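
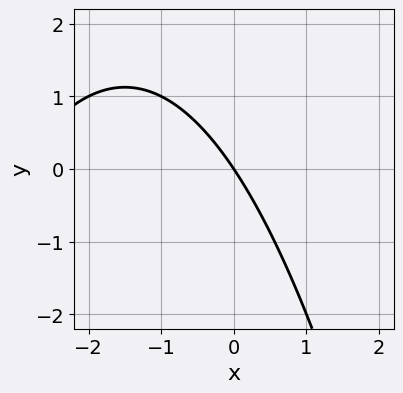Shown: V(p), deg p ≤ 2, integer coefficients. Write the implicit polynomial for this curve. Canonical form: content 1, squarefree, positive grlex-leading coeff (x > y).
x^2 + 3*x + 2*y

(a) deg p = 2. The shape is more complex than any degree-1 curve.
(b) Reading off the gridlines: it crosses the x-axis at the gridline x = 0; it crosses the y-axis at the gridline y = 0.
(c) Fitting integer coefficients to these (and the overall shape) gives p.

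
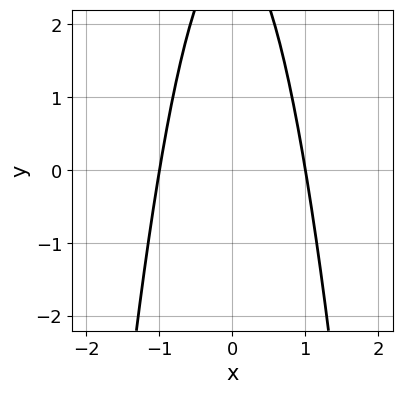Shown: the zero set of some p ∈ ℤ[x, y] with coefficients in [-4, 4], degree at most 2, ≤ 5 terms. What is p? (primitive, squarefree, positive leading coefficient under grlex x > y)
3*x^2 + y - 3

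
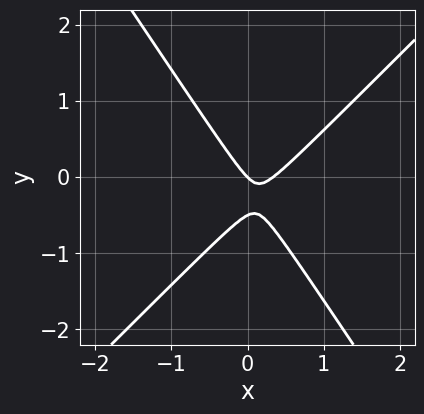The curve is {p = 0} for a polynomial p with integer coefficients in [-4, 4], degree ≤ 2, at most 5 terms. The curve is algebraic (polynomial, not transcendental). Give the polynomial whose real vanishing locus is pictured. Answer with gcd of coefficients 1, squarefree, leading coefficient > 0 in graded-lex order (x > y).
Degree: a generic line meets the curve in up to 2 points, so deg p = 2.
Reading off the gridlines: it crosses the x-axis at the gridline x = 0; it crosses the y-axis at the gridline y = 0.
Matching integer coefficients to the picture gives p.

3*x^2 - x*y - 2*y^2 - x - y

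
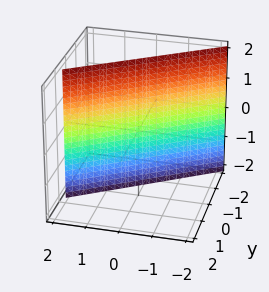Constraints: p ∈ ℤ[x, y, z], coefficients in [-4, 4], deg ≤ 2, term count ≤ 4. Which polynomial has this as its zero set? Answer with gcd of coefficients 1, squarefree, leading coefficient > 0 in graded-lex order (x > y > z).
2*x - 3*y - 2

First, the degree is 1 — every cross-section is a straight line — this is a plane.
Next, reading off the gridlines: it meets the x-axis at x = 1 (among the integer gridlines); no z-intercept at any integer in the box.
Finally, putting this together gives p.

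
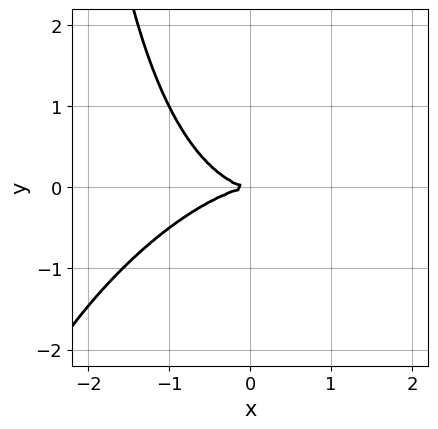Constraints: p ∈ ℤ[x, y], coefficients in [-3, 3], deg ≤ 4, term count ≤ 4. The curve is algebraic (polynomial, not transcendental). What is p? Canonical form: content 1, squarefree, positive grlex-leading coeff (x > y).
x^3 - x^2*y + x*y^2 + 3*y^2

1. Degree: a generic line meets the curve in up to 3 points, so deg p = 3.
2. Checking where it meets the axes: it crosses the y-axis at the gridline y = 0; one x-axis crossing is at x = 0.
3. Fitting integer coefficients to these (and the overall shape) gives p.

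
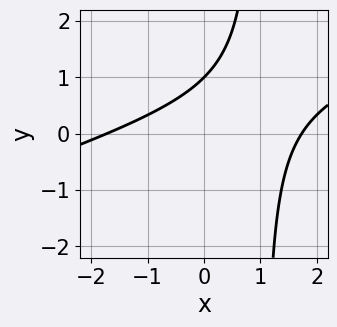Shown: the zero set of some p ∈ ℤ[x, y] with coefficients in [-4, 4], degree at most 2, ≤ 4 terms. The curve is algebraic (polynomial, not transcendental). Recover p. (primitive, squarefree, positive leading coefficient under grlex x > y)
x^2 - 3*x*y + 3*y - 3

The degree is 2 — a generic line meets the curve in up to 2 points.
Checking where it meets the axes: it meets the y-axis at y = 1 (among the integer gridlines).
These observations pin down the coefficients.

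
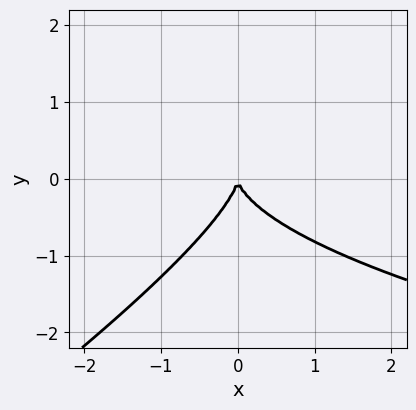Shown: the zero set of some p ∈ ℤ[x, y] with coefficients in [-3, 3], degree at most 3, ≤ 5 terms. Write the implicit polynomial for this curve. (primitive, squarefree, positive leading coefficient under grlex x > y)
2*x*y^2 - 3*y^3 - 3*x^2

1. The degree is 3 — the shape is more complex than any degree-2 curve.
2. Observable constraints: it meets the x-axis at x = 0 (among the integer gridlines); one y-axis crossing is at y = 0.
3. Assembling these constraints gives the stated polynomial.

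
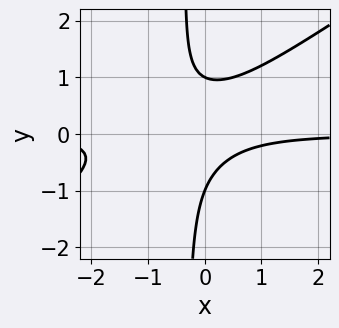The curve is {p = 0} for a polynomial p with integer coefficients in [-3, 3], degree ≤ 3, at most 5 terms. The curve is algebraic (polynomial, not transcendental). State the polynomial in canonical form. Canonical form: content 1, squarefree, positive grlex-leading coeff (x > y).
1. Degree: the shape is more complex than any degree-2 curve, so deg p = 3.
2. From the axis intercepts and sections: among the integer gridlines, it crosses the y-axis at y ∈ {-1, 1}; it misses every integer gridline on the x-axis.
3. The integer polynomial consistent with all of this is the stated p.

2*x^2*y - 3*x*y^2 + 2*x*y - y^2 + 1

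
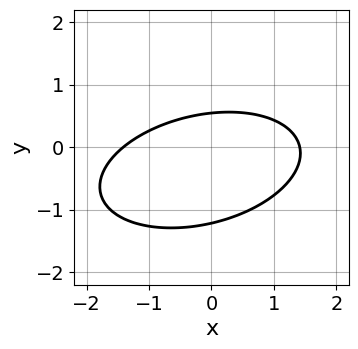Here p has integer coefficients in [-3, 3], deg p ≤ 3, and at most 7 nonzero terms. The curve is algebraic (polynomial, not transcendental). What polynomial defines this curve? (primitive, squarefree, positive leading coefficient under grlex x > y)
(a) Degree: no degree-1 curve has this shape, so deg p = 2.
(b) The integer polynomial consistent with all of this is the stated p.

x^2 - x*y + 3*y^2 + 2*y - 2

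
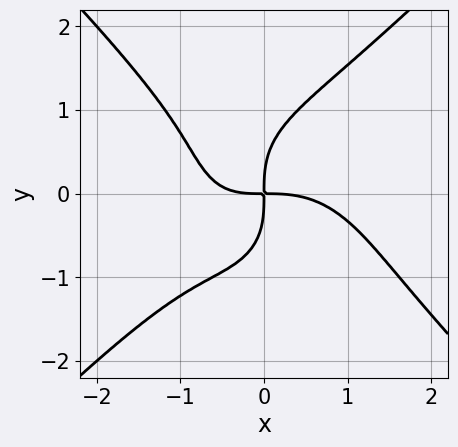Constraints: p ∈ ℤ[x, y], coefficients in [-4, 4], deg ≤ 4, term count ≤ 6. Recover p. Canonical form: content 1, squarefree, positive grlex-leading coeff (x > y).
(a) Degree: the shape is more complex than any degree-3 curve, so deg p = 4.
(b) Against the integer gridlines: it crosses the x-axis at the gridline x = 0; one y-axis crossing is at y = 0.
(c) Fitting integer coefficients to these (and the overall shape) gives p.

x^4 - y^4 + x^2*y + 2*x*y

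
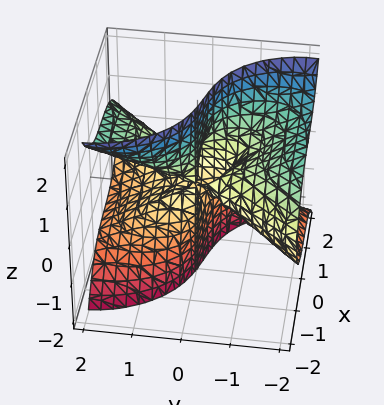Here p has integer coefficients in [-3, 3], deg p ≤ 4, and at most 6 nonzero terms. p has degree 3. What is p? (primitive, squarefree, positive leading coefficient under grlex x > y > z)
2*x^3 + x*z^2 - y^3 + 3*y*z^2 - 2*x^2

First, the degree is 3 — the shape is more complex than any degree-2 surface.
Then, from the visible intercepts: the x-axis gridline crossings are at x ∈ {0, 1}; it meets the y-axis at y = 0 (among the integer gridlines).
Finally, assembling these constraints gives the stated polynomial.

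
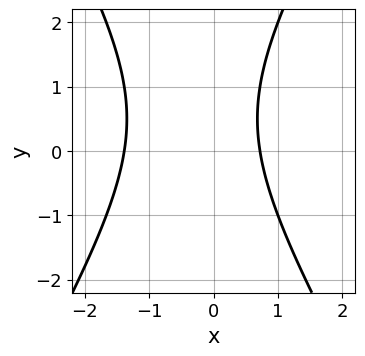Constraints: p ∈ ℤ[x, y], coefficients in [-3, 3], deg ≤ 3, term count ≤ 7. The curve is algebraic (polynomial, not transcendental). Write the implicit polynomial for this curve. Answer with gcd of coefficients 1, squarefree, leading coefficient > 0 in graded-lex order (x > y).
(a) deg p = 2.
(b) Checking where it meets the axes: it misses every integer gridline on the y-axis.
(c) Putting this together gives p.

3*x^2 - y^2 + 2*x + y - 3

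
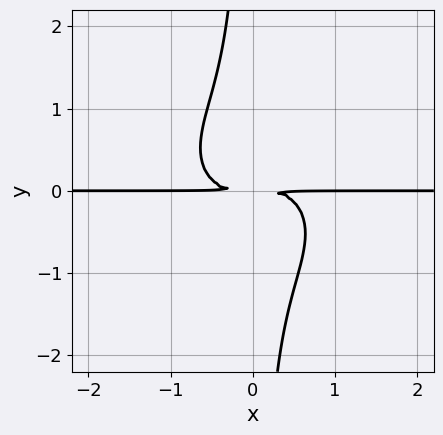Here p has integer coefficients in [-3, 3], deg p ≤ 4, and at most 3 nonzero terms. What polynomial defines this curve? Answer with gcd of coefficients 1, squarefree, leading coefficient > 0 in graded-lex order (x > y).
2*x^3*y + 3*x*y^3 + 2*y^2

deg p = 4. No degree-3 curve has this shape.
Observable constraints: every point of the x-axis in the box is on the curve.
Fitting integer coefficients to these (and the overall shape) gives p.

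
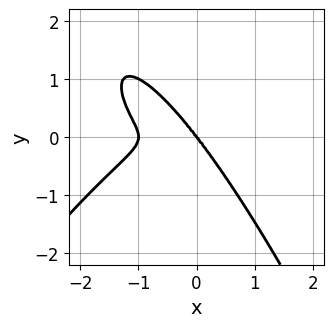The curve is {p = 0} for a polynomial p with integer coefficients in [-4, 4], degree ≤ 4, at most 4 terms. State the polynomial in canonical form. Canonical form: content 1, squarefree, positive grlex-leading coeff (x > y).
x^4 + x^3 + 2*x*y^2 + 2*y^3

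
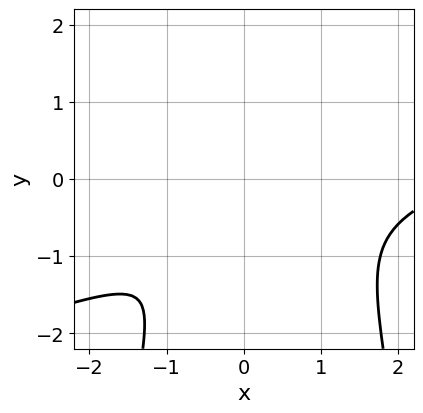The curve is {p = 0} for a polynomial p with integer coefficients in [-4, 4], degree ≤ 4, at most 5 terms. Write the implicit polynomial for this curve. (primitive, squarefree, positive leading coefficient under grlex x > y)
x^3 - 3*x^2*y - 3*x^2 + 2*x*y - 2*y^2

Degree: the shape is more complex than any degree-2 curve, so deg p = 3.
Solving for integer coefficients yields p as stated.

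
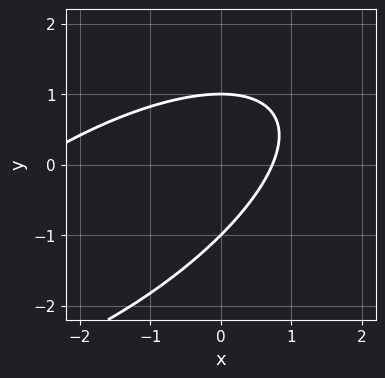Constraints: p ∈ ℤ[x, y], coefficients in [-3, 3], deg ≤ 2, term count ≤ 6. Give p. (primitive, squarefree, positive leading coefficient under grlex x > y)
deg p = 2. A generic line meets the curve in up to 2 points.
Reading off the gridlines: the y-axis gridline crossings are at y ∈ {-1, 1}.
Fitting integer coefficients to these (and the overall shape) gives p.

x^2 - 2*x*y + 2*y^2 + 2*x - 2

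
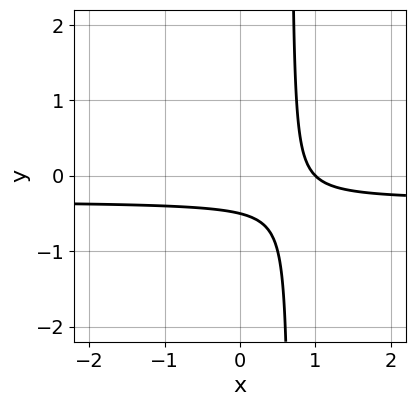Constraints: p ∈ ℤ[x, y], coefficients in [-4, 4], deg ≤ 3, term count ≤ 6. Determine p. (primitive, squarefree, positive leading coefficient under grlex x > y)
3*x*y + x - 2*y - 1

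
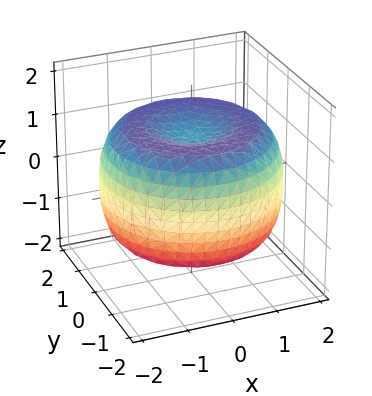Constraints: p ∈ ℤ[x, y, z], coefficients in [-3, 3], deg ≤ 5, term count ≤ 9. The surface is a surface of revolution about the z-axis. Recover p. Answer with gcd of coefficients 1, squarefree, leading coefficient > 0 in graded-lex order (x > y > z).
x^4 + 2*x^2*y^2 + y^4 - 3*x^2 - 3*y^2 + 3*z^2 - 3

The degree is 4 — the shape is more complex than any degree-3 surface.
Symmetries: every cross-section ⟂ z is a circle, so x, y appear only via x² + y².
Observable constraints: the z-axis gridline crossings are at z ∈ {-1, 1}; a circular section at z = 1 has radius between 1 and 2.
These observations pin down the coefficients.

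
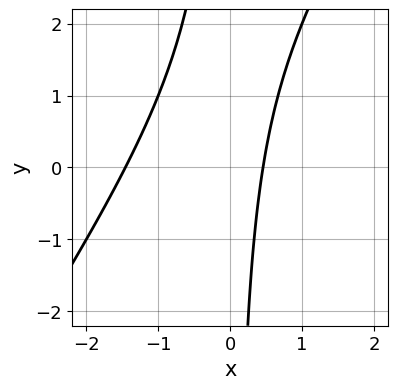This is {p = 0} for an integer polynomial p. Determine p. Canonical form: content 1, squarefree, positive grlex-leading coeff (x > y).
(a) deg p = 2.
(b) Checking where it meets the axes: it misses every integer gridline on the y-axis.
(c) Solving for integer coefficients yields p as stated.

3*x^2 - 2*x*y + 3*x - 2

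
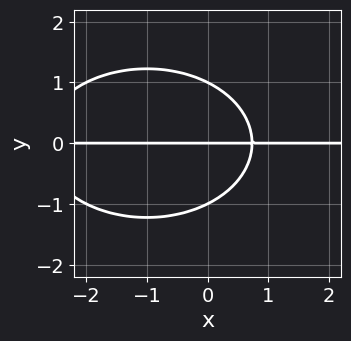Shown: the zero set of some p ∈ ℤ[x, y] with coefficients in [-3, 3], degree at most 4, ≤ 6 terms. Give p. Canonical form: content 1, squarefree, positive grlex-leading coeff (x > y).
x^2*y + 2*y^3 + 2*x*y - 2*y

(a) Degree: the shape is more complex than any degree-2 curve, so deg p = 3.
(b) Against the integer gridlines: the y-axis gridline crossings are at y ∈ {-1, 0, 1}; every point of the x-axis in the box is on the curve.
(c) Assembling these constraints gives the stated polynomial.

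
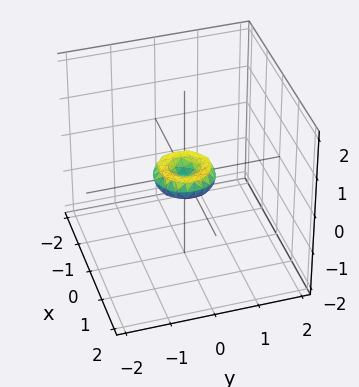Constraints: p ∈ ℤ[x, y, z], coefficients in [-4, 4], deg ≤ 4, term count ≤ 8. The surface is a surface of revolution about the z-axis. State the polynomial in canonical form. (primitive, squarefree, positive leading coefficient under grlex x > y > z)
2*x^4 + 4*x^2*y^2 + 2*y^4 - x^2 - y^2 + 2*z^2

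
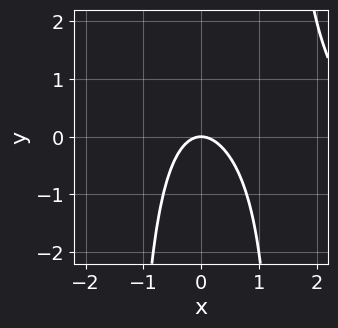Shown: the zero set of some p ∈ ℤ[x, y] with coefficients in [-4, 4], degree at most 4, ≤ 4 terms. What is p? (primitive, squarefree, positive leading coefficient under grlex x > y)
x^3 + x^2*y - 3*x^2 - 2*y

The degree is 3 — no degree-2 curve has this shape.
Reading off the gridlines: one x-axis crossing is at x = 0; one y-axis crossing is at y = 0.
Matching integer coefficients to the picture gives p.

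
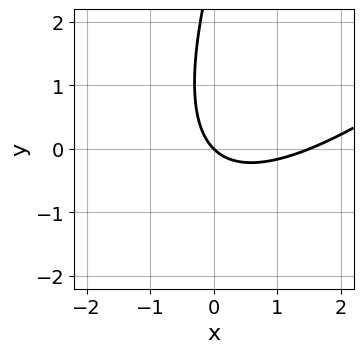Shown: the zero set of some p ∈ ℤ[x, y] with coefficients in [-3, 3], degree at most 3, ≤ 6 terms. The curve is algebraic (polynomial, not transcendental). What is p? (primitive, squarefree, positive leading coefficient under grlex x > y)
First, deg p = 2. A generic line meets the curve in up to 2 points.
Then, checking where it meets the axes: it meets the x-axis at x = 0 (among the integer gridlines); it crosses the y-axis at the gridline y = 0.
Finally, putting this together gives p.

2*x^2 - 3*x*y + y^2 - 3*x - 3*y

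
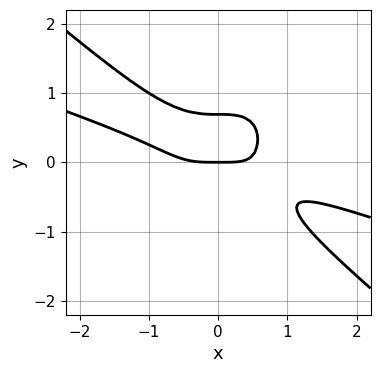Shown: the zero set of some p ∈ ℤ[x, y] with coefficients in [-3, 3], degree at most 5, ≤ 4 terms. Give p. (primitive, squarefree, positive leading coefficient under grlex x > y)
x^4 + 3*x^3*y + 3*y^4 - y

(a) Degree: no degree-3 curve has this shape, so deg p = 4.
(b) Checking where it meets the axes: it crosses the y-axis at the gridline y = 0; it meets the x-axis at x = 0 (among the integer gridlines).
(c) Assembling these constraints gives the stated polynomial.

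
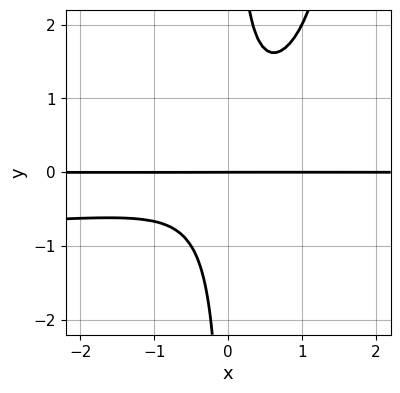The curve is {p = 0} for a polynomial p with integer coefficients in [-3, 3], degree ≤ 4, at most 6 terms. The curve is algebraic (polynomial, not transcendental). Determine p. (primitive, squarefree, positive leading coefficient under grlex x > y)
x^2*y^2 + x^2*y - 2*x*y^2 + y

(a) deg p = 4. No degree-3 curve has this shape.
(b) Observable constraints: one y-axis crossing is at y = 0; every point of the x-axis in the box is on the curve.
(c) Solving for integer coefficients yields p as stated.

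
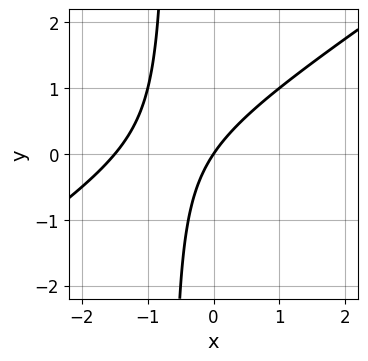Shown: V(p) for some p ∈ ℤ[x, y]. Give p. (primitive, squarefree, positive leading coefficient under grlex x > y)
First, degree: the shape is more complex than any degree-1 curve, so deg p = 2.
Then, checking where it meets the axes: it meets the x-axis at x = 0 (among the integer gridlines); one y-axis crossing is at y = 0.
Finally, putting this together gives p.

2*x^2 - 3*x*y + 3*x - 2*y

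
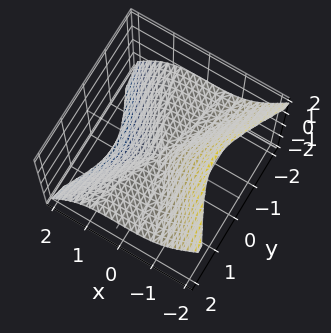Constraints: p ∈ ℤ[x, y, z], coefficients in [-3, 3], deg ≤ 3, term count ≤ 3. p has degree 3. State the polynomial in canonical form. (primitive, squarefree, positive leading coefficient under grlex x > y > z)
(a) deg p = 3. The shape is more complex than any degree-2 surface.
(b) Observable constraints: it crosses the z-axis at the gridline z = 0; one x-axis crossing is at x = 0; the visible y-axis segment lies entirely on the surface.
(c) Together with the visible shape, these determine p as stated.

3*x^3 + 3*y^2*z + z^3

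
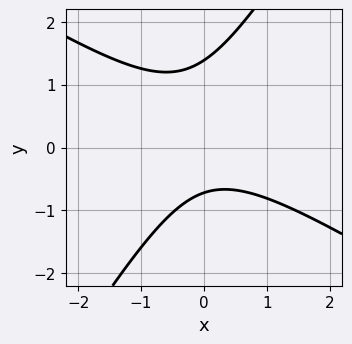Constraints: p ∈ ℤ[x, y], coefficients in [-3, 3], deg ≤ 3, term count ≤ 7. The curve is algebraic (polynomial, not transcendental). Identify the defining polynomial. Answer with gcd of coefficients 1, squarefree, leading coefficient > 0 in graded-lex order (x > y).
Degree: a generic line meets the curve in up to 2 points, so deg p = 2.
From the visible intercepts: it misses every integer gridline on the x-axis.
These observations pin down the coefficients.

3*x^2 + 3*x*y - 3*y^2 + 2*y + 3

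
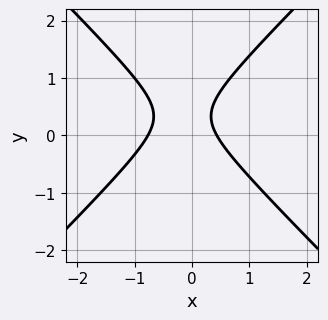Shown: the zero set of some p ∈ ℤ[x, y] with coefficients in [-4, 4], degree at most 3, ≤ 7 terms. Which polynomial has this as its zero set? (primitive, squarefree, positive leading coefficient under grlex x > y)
(a) Degree: a generic line meets the curve in up to 2 points, so deg p = 2.
(b) Reading off the gridlines: it misses every integer gridline on the y-axis.
(c) Fitting integer coefficients to these (and the overall shape) gives p.

3*x^2 - 3*y^2 + x + 2*y - 1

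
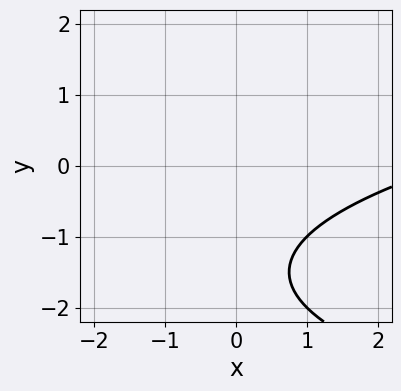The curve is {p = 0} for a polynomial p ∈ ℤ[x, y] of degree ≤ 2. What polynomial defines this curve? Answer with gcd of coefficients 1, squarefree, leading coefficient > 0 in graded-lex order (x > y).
First, the degree is 2 — no degree-1 curve has this shape.
Then, from the axis intercepts and sections: the curve avoids every integer x-axis point in the box; the curve avoids every integer y-axis point in the box.
Finally, putting this together gives p.

y^2 - x + 3*y + 3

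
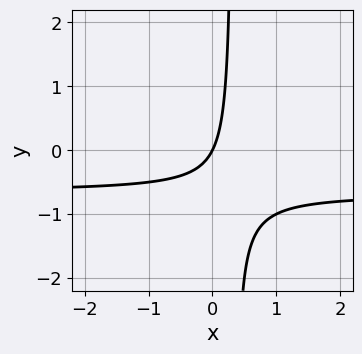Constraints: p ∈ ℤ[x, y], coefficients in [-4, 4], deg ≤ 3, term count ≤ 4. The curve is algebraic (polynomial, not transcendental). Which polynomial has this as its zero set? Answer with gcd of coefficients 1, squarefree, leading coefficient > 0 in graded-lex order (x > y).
3*x*y + 2*x - y

(a) Degree: the shape is more complex than any degree-1 curve, so deg p = 2.
(b) Checking where it meets the axes: it meets the x-axis at x = 0 (among the integer gridlines); it meets the y-axis at y = 0 (among the integer gridlines).
(c) Assembling these constraints gives the stated polynomial.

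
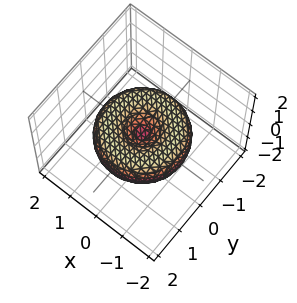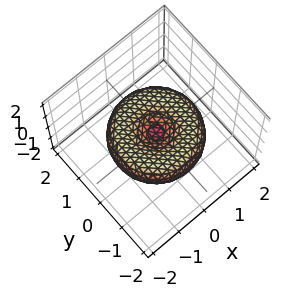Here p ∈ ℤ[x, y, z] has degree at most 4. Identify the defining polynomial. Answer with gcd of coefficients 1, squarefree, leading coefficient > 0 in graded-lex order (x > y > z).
(a) The degree is 4 — the shape is more complex than any degree-3 surface.
(b) Symmetry: the surface is invariant under rotation about z: p = q(x² + y², z).
(c) From the axis intercepts and sections: one z-axis crossing is at z = 0; one x-axis crossing is at x = 0.
(d) Together with the visible shape, these determine p as stated.

x^4 + 2*x^2*y^2 + y^4 - 2*x^2 - 2*y^2 + 3*z^2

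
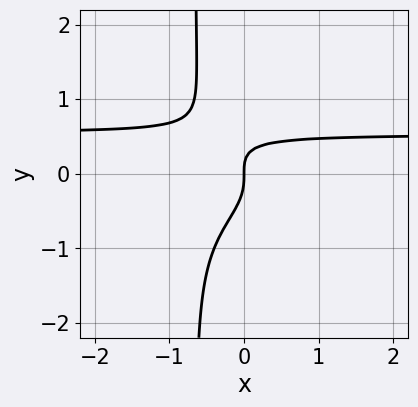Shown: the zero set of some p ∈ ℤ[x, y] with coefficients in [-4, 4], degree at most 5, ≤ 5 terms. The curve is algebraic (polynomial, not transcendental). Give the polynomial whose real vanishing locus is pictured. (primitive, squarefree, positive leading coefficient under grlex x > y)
1. Degree: a generic line meets the curve in up to 4 points, so deg p = 4.
2. From the visible intercepts: it meets the x-axis at x = 0 (among the integer gridlines); one y-axis crossing is at y = 0.
3. Solving for integer coefficients yields p as stated.

3*x*y^3 + 2*y^3 + x*y - x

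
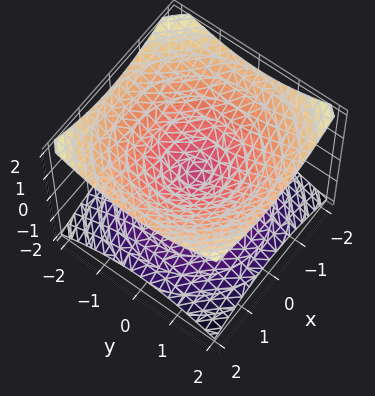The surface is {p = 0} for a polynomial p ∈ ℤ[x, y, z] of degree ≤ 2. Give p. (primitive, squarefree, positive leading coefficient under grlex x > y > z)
Degree: two nappes meeting at a single point; a quadric, so deg p = 2.
Symmetries: the z ↦ −z reflection is a symmetry, so z appears only in even powers; the surface is invariant under rotation about z: p = q(x² + y², z).
Checking where it meets the axes: it crosses the z-axis at the gridline z = 0; it meets the x-axis at x = 0 (among the integer gridlines).
The integer polynomial consistent with all of this is the stated p.

x^2 + y^2 - 2*z^2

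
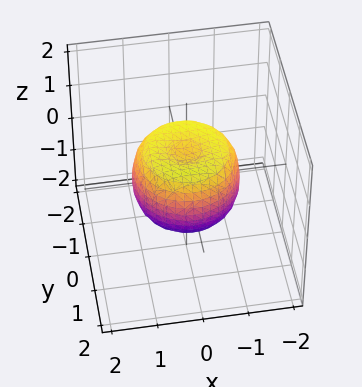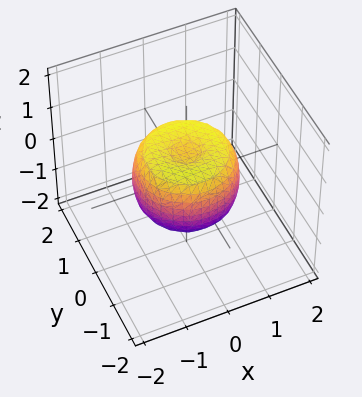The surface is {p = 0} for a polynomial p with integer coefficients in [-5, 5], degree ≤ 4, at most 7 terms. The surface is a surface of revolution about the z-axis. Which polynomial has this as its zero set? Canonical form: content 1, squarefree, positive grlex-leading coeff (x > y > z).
2*x^4 + 4*x^2*y^2 + 2*y^4 - 2*x^2 - 2*y^2 + 2*z^2 - 1

First, deg p = 4. The shape is more complex than any degree-3 surface.
Then, symmetries: rotational symmetry about the z-axis ⇒ p depends on x, y only through x² + y².
Next, reading off the gridlines: a circular section at z = 0 has radius between 1 and 2.
Finally, matching integer coefficients to the picture gives p.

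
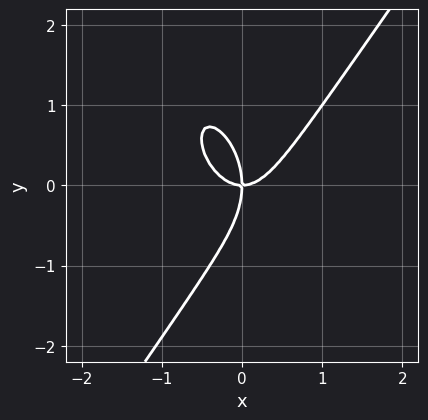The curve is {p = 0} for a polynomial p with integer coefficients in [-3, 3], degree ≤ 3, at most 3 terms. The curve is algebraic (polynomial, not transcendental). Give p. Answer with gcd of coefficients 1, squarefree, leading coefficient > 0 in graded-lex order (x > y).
3*x^3 - y^3 - 2*x*y

First, deg p = 3. The shape is more complex than any degree-2 curve.
Then, from the visible intercepts: it meets the x-axis at x = 0 (among the integer gridlines); it meets the y-axis at y = 0 (among the integer gridlines).
Finally, fitting integer coefficients to these (and the overall shape) gives p.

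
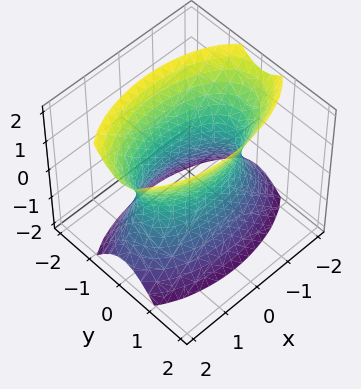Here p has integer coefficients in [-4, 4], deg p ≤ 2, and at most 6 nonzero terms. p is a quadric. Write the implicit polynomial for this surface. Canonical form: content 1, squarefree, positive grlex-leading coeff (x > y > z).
x^2 + 3*y^2 - z^2 - 2

deg p = 2.
Symmetries: mirror symmetry z ↦ −z ⇒ only even powers of z; the y ↦ −y reflection is a symmetry, so y appears only in even powers; the x ↦ −x reflection is a symmetry, so x appears only in even powers.
From the axis intercepts and sections: the surface avoids every integer z-axis point in the box.
These observations pin down the coefficients.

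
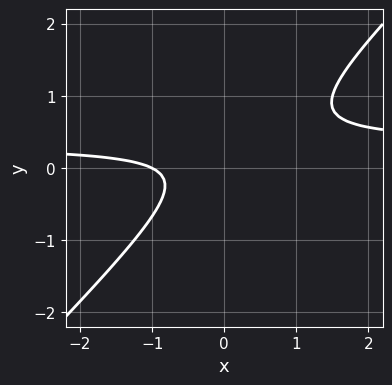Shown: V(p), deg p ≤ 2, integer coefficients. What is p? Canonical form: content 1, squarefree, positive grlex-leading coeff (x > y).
3*x*y - 3*y^2 - x + y - 1

(a) Degree: the shape is more complex than any degree-1 curve, so deg p = 2.
(b) Reading off the gridlines: no y-intercept at any integer in the box; one x-axis crossing is at x = -1.
(c) Together with the visible shape, these determine p as stated.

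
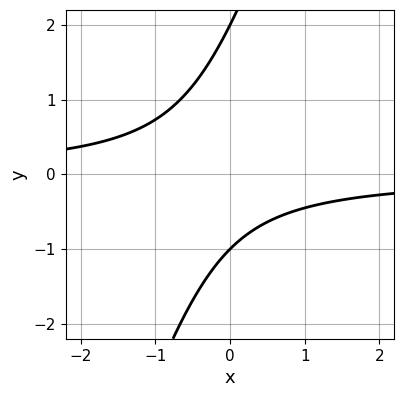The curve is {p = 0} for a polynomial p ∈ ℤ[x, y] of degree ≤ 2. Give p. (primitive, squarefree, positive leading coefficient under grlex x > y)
First, deg p = 2. The shape is more complex than any degree-1 curve.
Then, from the axis intercepts and sections: the y-axis gridline crossings are at y ∈ {-1, 2}; it misses every integer gridline on the x-axis.
Finally, together with the visible shape, these determine p as stated.

3*x*y - y^2 + y + 2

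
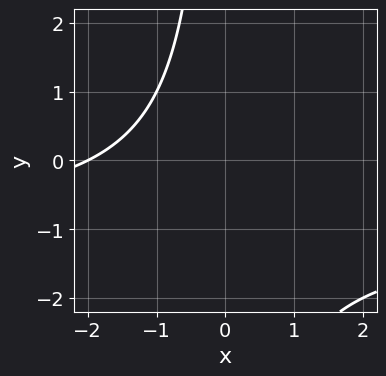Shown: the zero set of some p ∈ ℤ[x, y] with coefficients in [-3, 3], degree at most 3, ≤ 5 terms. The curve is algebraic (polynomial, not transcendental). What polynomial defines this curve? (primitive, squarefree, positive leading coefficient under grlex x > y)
x*y + x + 2

The degree is 2 — the shape is more complex than any degree-1 curve.
Checking where it meets the axes: it crosses the x-axis at the gridline x = -2; no y-intercept at any integer in the box.
Assembling these constraints gives the stated polynomial.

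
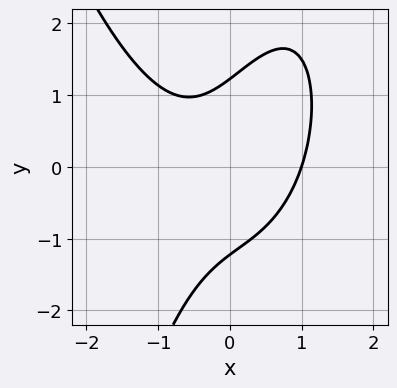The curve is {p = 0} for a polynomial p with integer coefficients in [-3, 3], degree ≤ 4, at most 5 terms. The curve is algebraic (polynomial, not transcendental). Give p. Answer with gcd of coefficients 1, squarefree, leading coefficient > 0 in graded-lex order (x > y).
3*x^3 - 3*x*y + 2*y^2 - 3

First, deg p = 3. The shape is more complex than any degree-2 curve.
Then, against the integer gridlines: it meets the x-axis at x = 1 (among the integer gridlines).
Finally, putting this together gives p.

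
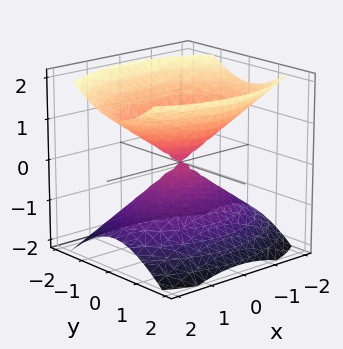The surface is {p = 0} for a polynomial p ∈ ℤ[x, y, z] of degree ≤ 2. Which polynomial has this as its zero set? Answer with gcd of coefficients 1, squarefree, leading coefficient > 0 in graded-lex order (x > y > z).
(a) There are 2 components.
(b) The degree is 2 — a double cone through the origin; a quadric.
(c) Symmetries: mirror symmetry x ↦ −x ⇒ only even powers of x; the y ↦ −y reflection is a symmetry, so y appears only in even powers; the z ↦ −z reflection is a symmetry, so z appears only in even powers.
(d) Against the integer gridlines: one z-axis crossing is at z = 0; it meets the x-axis at x = 0 (among the integer gridlines).
(e) Together with the visible shape, these determine p as stated.

x^2 + 2*y^2 - 2*z^2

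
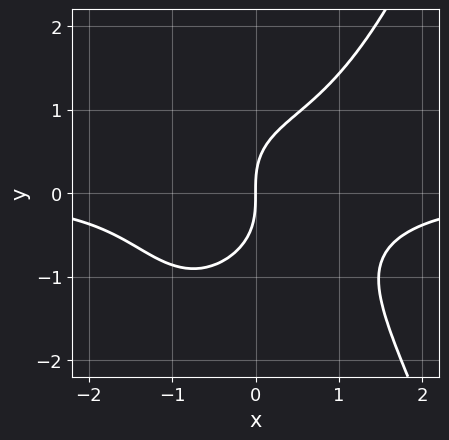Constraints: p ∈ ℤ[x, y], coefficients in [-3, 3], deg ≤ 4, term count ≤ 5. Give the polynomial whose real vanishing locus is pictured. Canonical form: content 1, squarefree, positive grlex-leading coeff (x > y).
2*x^3*y - 2*y^3 + 3*x

Degree: no degree-3 curve has this shape, so deg p = 4.
Observable constraints: one x-axis crossing is at x = 0; it crosses the y-axis at the gridline y = 0.
Assembling these constraints gives the stated polynomial.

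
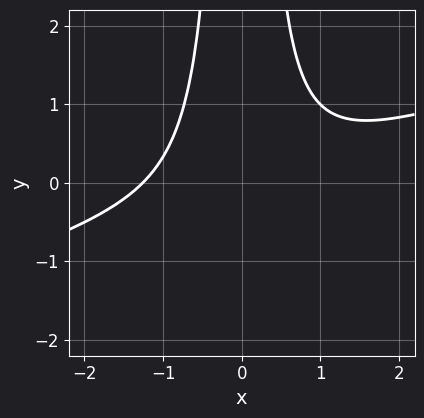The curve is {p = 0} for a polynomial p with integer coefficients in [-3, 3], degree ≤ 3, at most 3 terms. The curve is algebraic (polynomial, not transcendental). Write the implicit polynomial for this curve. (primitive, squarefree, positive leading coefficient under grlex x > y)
1. Degree: the shape is more complex than any degree-2 curve, so deg p = 3.
2. Against the integer gridlines: the curve avoids every integer y-axis point in the box.
3. The integer polynomial consistent with all of this is the stated p.

x^3 - 3*x^2*y + 2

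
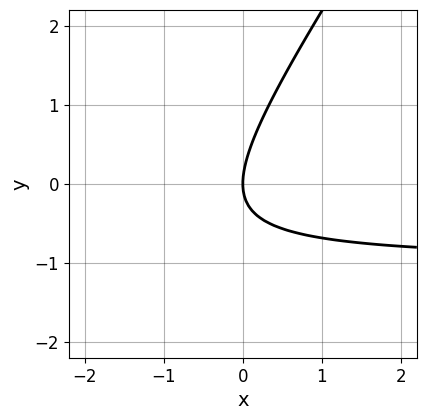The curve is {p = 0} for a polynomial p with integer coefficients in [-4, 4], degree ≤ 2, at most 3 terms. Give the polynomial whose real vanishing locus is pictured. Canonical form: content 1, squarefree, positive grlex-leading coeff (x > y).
3*x*y - 2*y^2 + 3*x

First, the degree is 2 — the shape is more complex than any degree-1 curve.
Then, checking where it meets the axes: it meets the y-axis at y = 0 (among the integer gridlines); it meets the x-axis at x = 0 (among the integer gridlines).
Finally, fitting integer coefficients to these (and the overall shape) gives p.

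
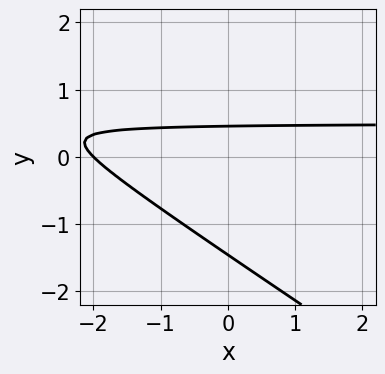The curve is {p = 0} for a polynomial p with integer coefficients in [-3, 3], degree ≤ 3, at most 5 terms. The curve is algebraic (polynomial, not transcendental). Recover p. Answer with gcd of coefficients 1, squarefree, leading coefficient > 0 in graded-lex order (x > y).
1. deg p = 2.
2. From the visible intercepts: one x-axis crossing is at x = -2.
3. The integer polynomial consistent with all of this is the stated p.

2*x*y + 3*y^2 - x + 3*y - 2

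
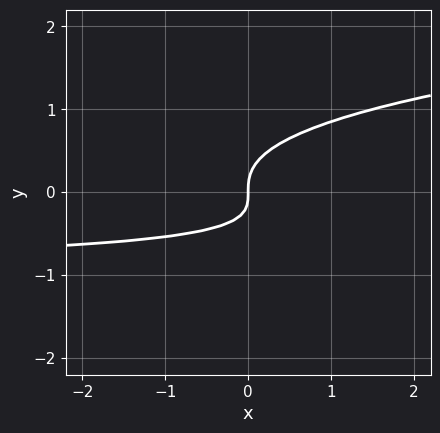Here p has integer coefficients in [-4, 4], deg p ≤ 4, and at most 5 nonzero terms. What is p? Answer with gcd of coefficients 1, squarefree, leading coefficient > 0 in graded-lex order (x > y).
First, the degree is 3 — the shape is more complex than any degree-2 curve.
Next, from the axis intercepts and sections: one y-axis crossing is at y = 0; it meets the x-axis at x = 0 (among the integer gridlines).
Finally, solving for integer coefficients yields p as stated.

3*y^3 - x*y - x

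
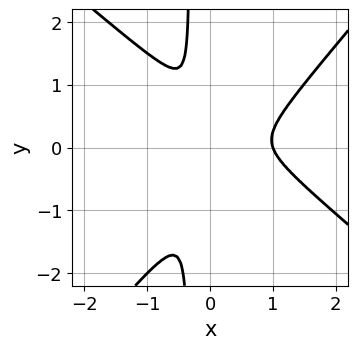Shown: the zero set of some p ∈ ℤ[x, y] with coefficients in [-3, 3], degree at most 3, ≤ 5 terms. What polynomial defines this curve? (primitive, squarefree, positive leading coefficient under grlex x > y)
3*x^3 + x^2*y - 3*x*y^2 - 3*x^2 - y^2

The degree is 3 — no degree-2 curve has this shape.
Reading off the gridlines: it crosses the x-axis at the gridline x = 1.
Fitting integer coefficients to these (and the overall shape) gives p.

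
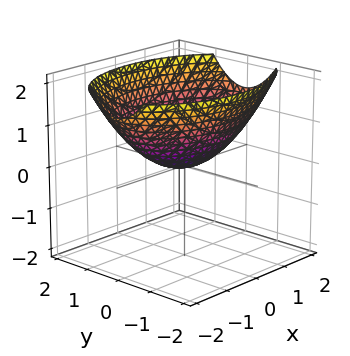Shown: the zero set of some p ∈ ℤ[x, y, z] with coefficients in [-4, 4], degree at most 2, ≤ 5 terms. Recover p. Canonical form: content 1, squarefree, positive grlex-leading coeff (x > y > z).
First, deg p = 2. A paraboloid; a quadric.
Next, symmetries: it's symmetric under x → −x, forcing even powers of x; it's symmetric under y → −y, forcing even powers of y.
Next, observable constraints: it meets the y-axis at y = 0 (among the integer gridlines); it crosses the x-axis at the gridline x = 0; one z-axis crossing is at z = 0.
Finally, putting this together gives p.

x^2 + 2*y^2 - 3*z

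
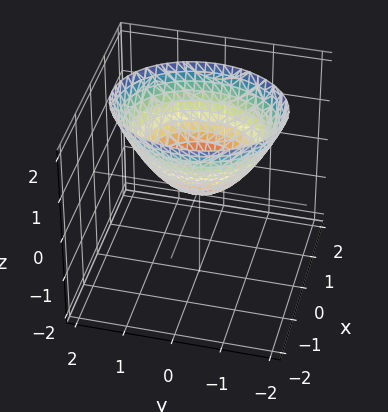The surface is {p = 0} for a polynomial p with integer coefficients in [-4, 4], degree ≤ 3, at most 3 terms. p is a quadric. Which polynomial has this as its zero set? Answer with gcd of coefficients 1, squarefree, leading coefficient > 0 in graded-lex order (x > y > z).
3*x^2 + 2*y^2 - 3*z

1. deg p = 2.
2. Symmetries: mirror symmetry y ↦ −y ⇒ only even powers of y; mirror symmetry x ↦ −x ⇒ only even powers of x.
3. Against the integer gridlines: it crosses the x-axis at the gridline x = 0; it meets the y-axis at y = 0 (among the integer gridlines); one z-axis crossing is at z = 0.
4. Fitting integer coefficients to these (and the overall shape) gives p.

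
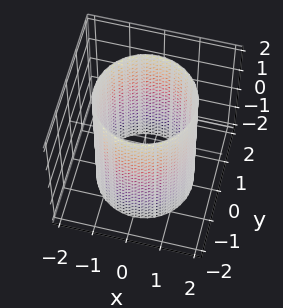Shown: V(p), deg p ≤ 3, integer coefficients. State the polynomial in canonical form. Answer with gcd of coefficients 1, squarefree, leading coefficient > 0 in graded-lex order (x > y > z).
x^2 + y^2 - 2

deg p = 2.
Symmetries: mirror symmetry z ↦ −z ⇒ only even powers of z; the z-axis is an axis of rotation, so x and y enter only as x² + y².
Observable constraints: a circular section at z = -2 has radius between 1 and 2; it misses every integer gridline on the z-axis.
Putting this together gives p.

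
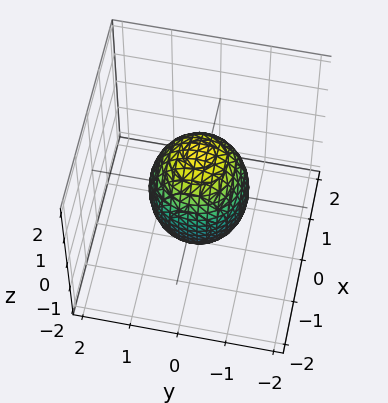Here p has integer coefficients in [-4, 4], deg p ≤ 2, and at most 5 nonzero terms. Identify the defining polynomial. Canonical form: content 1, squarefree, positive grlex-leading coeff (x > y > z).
(a) Degree: bounded and convex; a quadric, so deg p = 2.
(b) Symmetries: the z ↦ −z reflection is a symmetry, so z appears only in even powers; the z-axis is an axis of rotation, so x and y enter only as x² + y².
(c) Checking where it meets the axes: among the integer gridlines, it crosses the x-axis at x ∈ {-1, 1}; among the integer gridlines, it crosses the y-axis at y ∈ {-1, 1}; a circular section at z = 0 has radius exactly 1.
(d) Fitting integer coefficients to these (and the overall shape) gives p.

2*x^2 + 2*y^2 + z^2 - 2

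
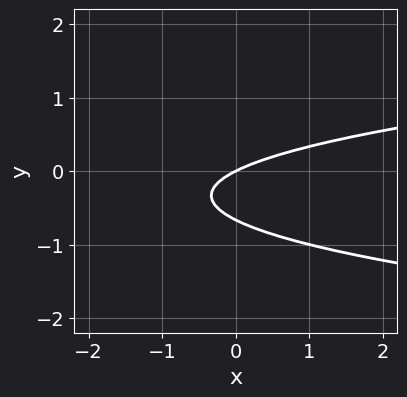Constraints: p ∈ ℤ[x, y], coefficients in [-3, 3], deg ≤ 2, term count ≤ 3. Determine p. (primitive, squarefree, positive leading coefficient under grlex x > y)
1. Degree: the shape is more complex than any degree-1 curve, so deg p = 2.
2. Checking where it meets the axes: it crosses the x-axis at the gridline x = 0; one y-axis crossing is at y = 0.
3. Matching integer coefficients to the picture gives p.

3*y^2 - x + 2*y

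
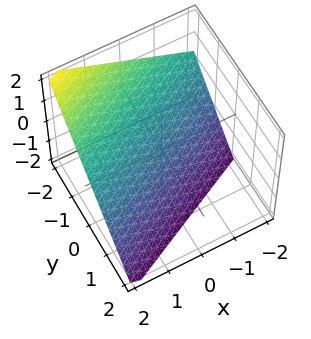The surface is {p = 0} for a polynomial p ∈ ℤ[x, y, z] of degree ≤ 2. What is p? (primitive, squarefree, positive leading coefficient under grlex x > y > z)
x - 2*y - 2*z - 2

deg p = 1. Every cross-section is a straight line — this is a plane.
Against the integer gridlines: one y-axis crossing is at y = -1; it crosses the x-axis at the gridline x = 2; it meets the z-axis at z = -1 (among the integer gridlines).
These observations pin down the coefficients.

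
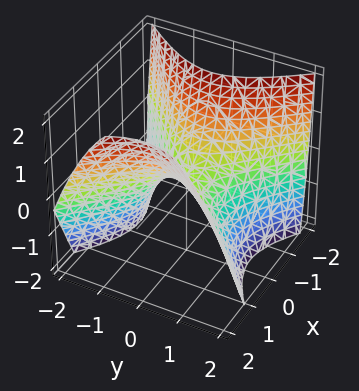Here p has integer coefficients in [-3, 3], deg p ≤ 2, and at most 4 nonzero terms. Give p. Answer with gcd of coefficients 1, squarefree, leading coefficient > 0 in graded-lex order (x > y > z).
The degree is 2 — no degree-1 surface has this shape.
From the visible intercepts: it meets the y-axis at y = 0 (among the integer gridlines); it meets the x-axis at x = 0 (among the integer gridlines).
Solving for integer coefficients yields p as stated.

3*x^2 - x*z - 3*y^2 - 3*z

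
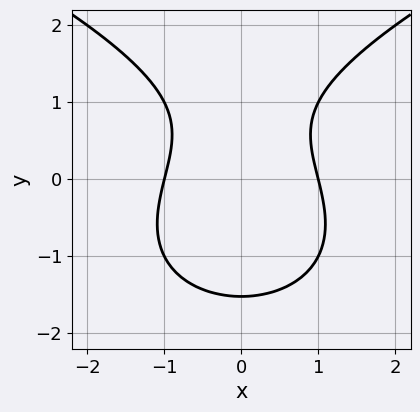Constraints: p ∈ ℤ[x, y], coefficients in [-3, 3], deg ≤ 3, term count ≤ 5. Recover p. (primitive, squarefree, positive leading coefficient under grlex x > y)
y^3 - 2*x^2 - y + 2

1. deg p = 3. The shape is more complex than any degree-2 curve.
2. Symmetries: mirror symmetry x ↦ −x ⇒ only even powers of x.
3. Against the integer gridlines: the x-axis gridline crossings are at x ∈ {-1, 1}.
4. These observations pin down the coefficients.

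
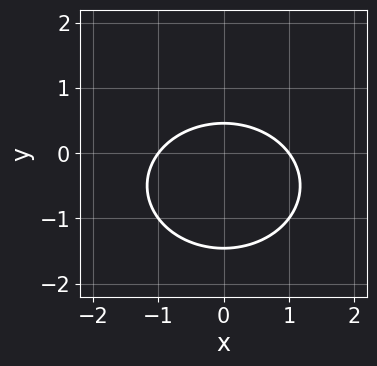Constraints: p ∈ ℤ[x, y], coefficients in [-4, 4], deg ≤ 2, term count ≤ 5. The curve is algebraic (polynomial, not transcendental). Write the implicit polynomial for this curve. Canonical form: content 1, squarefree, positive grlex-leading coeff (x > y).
2*x^2 + 3*y^2 + 3*y - 2

(a) The degree is 2 — no degree-1 curve has this shape.
(b) Symmetries: mirror symmetry x ↦ −x ⇒ only even powers of x.
(c) Reading off the gridlines: the x-axis gridline crossings are at x ∈ {-1, 1}.
(d) Matching integer coefficients to the picture gives p.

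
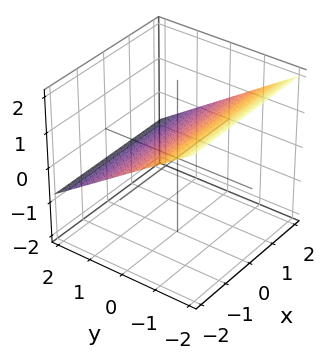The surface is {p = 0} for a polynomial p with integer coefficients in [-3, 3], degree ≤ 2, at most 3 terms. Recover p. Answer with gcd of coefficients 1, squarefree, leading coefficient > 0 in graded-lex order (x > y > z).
1. Degree: the surface is flat (a plane), so deg p = 1.
2. Against the integer gridlines: one y-axis crossing is at y = 1; no x-intercept at any integer in the box.
3. Assembling these constraints gives the stated polynomial.

2*y + 3*z - 2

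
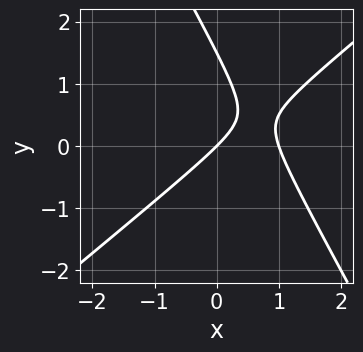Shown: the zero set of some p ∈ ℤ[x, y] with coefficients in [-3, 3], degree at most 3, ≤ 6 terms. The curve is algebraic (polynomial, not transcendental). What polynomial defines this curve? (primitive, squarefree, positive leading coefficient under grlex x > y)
3*x^2 - 2*x*y - 2*y^2 - 3*x + 3*y

First, the degree is 2 — a generic line meets the curve in up to 2 points.
Next, against the integer gridlines: one y-axis crossing is at y = 0; the x-axis gridline crossings are at x ∈ {0, 1}.
Finally, together with the visible shape, these determine p as stated.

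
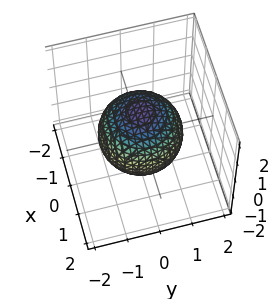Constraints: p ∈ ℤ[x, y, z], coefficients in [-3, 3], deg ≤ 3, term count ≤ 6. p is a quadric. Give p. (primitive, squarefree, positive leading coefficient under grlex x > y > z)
First, the degree is 2 — a closed, bounded, convex surface; a quadric.
Then, symmetries: every cross-section ⟂ z is a circle, so x, y appear only via x² + y²; mirror symmetry z ↦ −z ⇒ only even powers of z.
Next, against the integer gridlines: a circular section at z = 0 has radius between 1 and 2.
Finally, these observations pin down the coefficients.

2*x^2 + 2*y^2 + 2*z^2 - 3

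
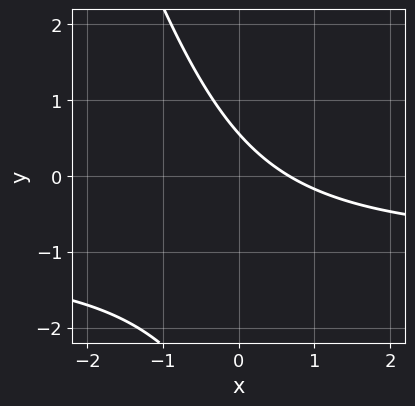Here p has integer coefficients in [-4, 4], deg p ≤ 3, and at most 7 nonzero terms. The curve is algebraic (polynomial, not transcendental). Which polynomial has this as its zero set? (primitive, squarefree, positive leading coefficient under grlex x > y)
3*x*y + y^2 + 3*x + 3*y - 2

First, degree: no degree-1 curve has this shape, so deg p = 2.
Finally, putting this together gives p.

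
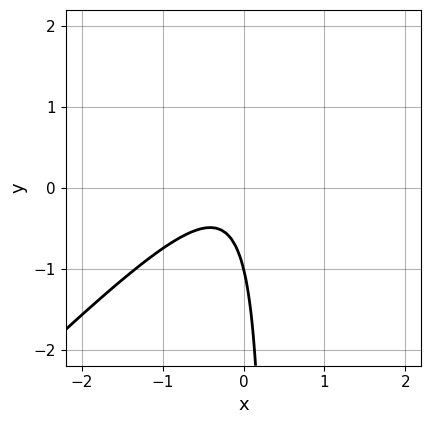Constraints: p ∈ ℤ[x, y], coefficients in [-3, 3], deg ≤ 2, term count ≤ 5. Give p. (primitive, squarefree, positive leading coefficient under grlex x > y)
deg p = 2.
Against the integer gridlines: one y-axis crossing is at y = -1; the curve avoids every integer x-axis point in the box.
The integer polynomial consistent with all of this is the stated p.

3*x^2 - 3*x*y + x + y + 1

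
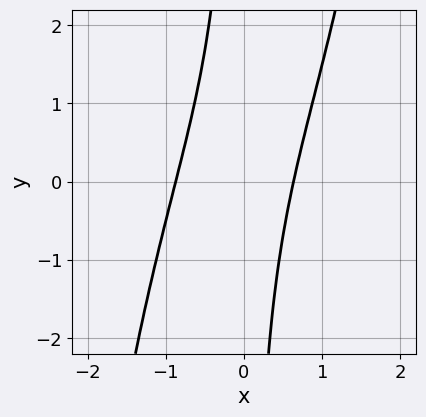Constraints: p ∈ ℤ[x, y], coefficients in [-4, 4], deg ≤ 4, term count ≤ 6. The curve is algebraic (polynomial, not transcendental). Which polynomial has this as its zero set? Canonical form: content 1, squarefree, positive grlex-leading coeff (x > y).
x^4 + 3*x^2 - 2*x*y + x - 2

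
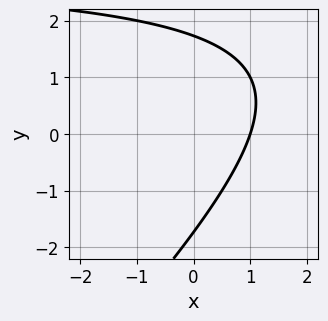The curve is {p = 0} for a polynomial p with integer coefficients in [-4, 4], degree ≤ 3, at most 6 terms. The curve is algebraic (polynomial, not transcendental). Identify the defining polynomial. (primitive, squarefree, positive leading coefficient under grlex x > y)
1. Degree: no degree-1 curve has this shape, so deg p = 2.
2. From the visible intercepts: one x-axis crossing is at x = 1.
3. Fitting integer coefficients to these (and the overall shape) gives p.

x*y - y^2 - 3*x + 3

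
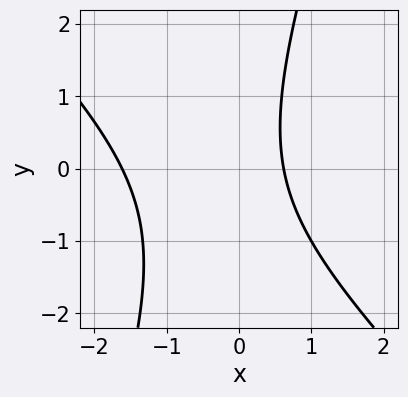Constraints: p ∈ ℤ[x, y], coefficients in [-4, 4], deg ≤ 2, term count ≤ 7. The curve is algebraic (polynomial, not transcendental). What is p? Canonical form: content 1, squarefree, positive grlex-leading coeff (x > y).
(a) Degree: no degree-1 curve has this shape, so deg p = 2.
(b) From the visible intercepts: the curve avoids every integer y-axis point in the box.
(c) These observations pin down the coefficients.

3*x^2 + 2*x*y - y^2 + 3*x - 3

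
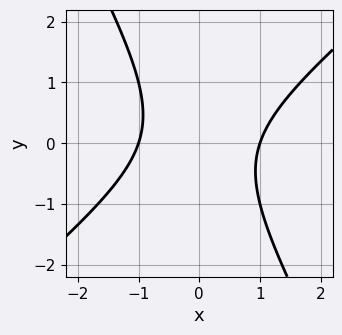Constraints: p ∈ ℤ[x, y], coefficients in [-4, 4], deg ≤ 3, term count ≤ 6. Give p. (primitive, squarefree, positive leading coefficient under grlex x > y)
1. deg p = 2. The shape is more complex than any degree-1 curve.
2. Reading off the gridlines: among the integer gridlines, it crosses the x-axis at x ∈ {-1, 1}; it misses every integer gridline on the y-axis.
3. Fitting integer coefficients to these (and the overall shape) gives p.

3*x^2 - 2*x*y - 2*y^2 - 3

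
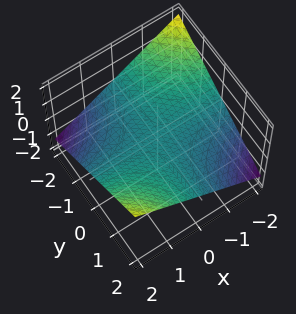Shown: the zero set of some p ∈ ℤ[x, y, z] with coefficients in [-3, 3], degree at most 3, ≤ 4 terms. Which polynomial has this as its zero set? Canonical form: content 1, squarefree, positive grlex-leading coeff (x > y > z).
x*y - 3*z

1. deg p = 2. A saddle surface; a quadric.
2. Checking where it meets the axes: every point of the x-axis in the box is on the surface; every point of the y-axis in the box is on the surface; one z-axis crossing is at z = 0.
3. The integer polynomial consistent with all of this is the stated p.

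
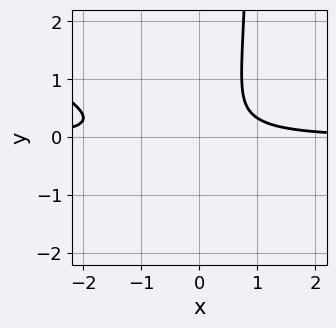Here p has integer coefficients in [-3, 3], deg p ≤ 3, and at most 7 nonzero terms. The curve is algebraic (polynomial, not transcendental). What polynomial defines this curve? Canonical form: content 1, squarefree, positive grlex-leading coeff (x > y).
2*x^2*y + 3*x*y^2 + x*y - 3*y^2 - 1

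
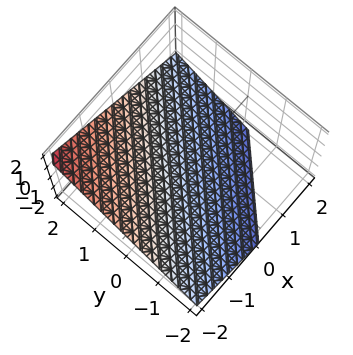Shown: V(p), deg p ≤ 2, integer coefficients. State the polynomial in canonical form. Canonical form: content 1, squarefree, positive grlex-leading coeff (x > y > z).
(a) The degree is 1 — every cross-section is a straight line — this is a plane.
(b) From the axis intercepts and sections: it crosses the x-axis at the gridline x = -1; it meets the y-axis at y = 1 (among the integer gridlines).
(c) Matching integer coefficients to the picture gives p.

2*x - 2*y + 3*z + 2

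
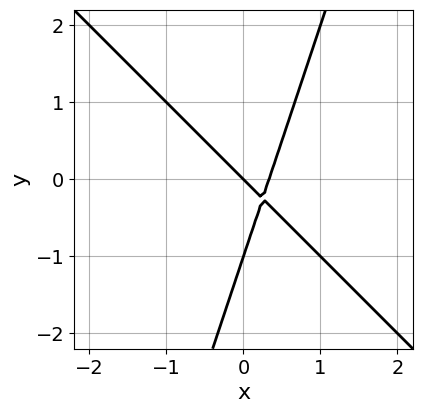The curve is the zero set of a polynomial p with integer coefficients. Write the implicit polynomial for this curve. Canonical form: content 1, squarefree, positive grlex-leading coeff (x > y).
1. Degree: no degree-1 curve has this shape, so deg p = 2.
2. Observable constraints: it crosses the x-axis at the gridline x = 0; the y-axis gridline crossings are at y ∈ {-1, 0}.
3. Fitting integer coefficients to these (and the overall shape) gives p.

3*x^2 + 2*x*y - y^2 - x - y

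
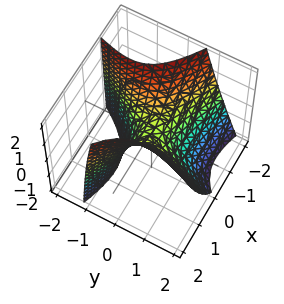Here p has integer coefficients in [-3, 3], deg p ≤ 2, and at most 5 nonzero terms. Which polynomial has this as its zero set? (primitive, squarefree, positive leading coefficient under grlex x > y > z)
2*x^2 + 3*x*y - 2*y^2 - y*z - 2*z

Degree: a generic line meets the surface in up to 2 points, so deg p = 2.
Observable constraints: one z-axis crossing is at z = 0; it crosses the y-axis at the gridline y = 0.
Putting this together gives p.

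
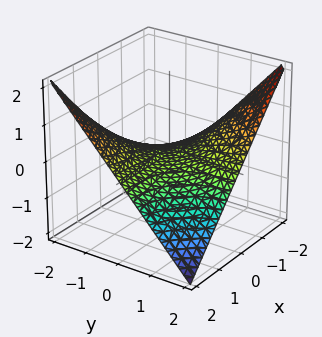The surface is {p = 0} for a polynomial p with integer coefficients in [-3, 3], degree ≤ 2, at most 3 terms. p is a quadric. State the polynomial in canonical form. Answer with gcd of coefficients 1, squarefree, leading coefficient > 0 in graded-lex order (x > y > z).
(a) deg p = 2. A saddle surface; a quadric.
(b) Observable constraints: every point of the x-axis in the box is on the surface; one z-axis crossing is at z = 0; the visible y-axis segment lies entirely on the surface.
(c) These observations pin down the coefficients.

x*y + 2*z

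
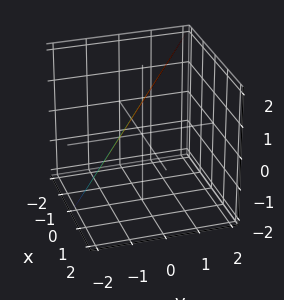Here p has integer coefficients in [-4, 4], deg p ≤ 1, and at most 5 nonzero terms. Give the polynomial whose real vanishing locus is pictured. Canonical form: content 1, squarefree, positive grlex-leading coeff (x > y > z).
2*x + 3*y - 2*z + 2

(a) deg p = 1. The surface is flat (a plane).
(b) Against the integer gridlines: one z-axis crossing is at z = 1; one x-axis crossing is at x = -1.
(c) Putting this together gives p.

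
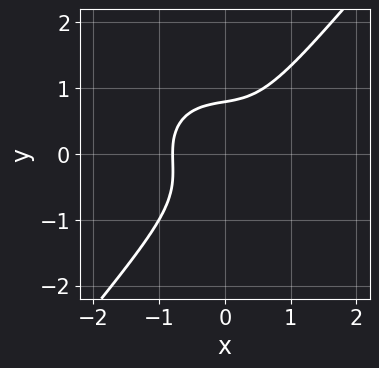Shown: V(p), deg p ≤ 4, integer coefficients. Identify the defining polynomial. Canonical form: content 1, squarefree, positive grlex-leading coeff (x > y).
2*x^3 + x*y^2 - 2*y^3 + 1

The degree is 3 — the shape is more complex than any degree-2 curve.
The integer polynomial consistent with all of this is the stated p.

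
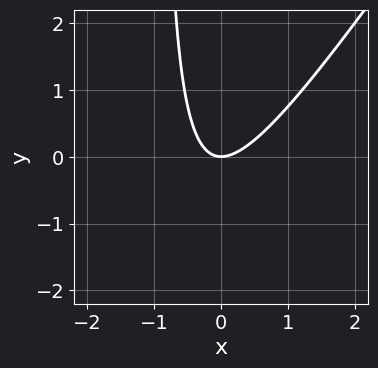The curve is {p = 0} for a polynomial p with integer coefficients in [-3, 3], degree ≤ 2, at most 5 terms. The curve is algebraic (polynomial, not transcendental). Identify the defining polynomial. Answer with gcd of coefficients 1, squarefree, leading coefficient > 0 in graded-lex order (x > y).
(a) The degree is 2 — a generic line meets the curve in up to 2 points.
(b) Observable constraints: it crosses the x-axis at the gridline x = 0; one y-axis crossing is at y = 0.
(c) Putting this together gives p.

3*x^2 - 2*x*y - 2*y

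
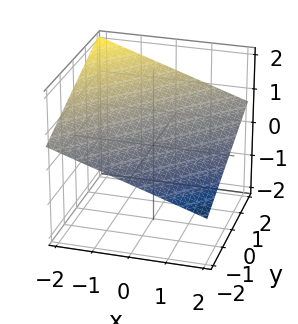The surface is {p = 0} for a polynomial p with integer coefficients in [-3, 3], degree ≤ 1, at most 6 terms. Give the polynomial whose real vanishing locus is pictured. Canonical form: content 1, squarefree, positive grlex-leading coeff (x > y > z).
x - y + 3*z - 2

(a) The degree is 1 — every cross-section is a straight line — this is a plane.
(b) Checking where it meets the axes: it crosses the x-axis at the gridline x = 2; it meets the y-axis at y = -2 (among the integer gridlines).
(c) Putting this together gives p.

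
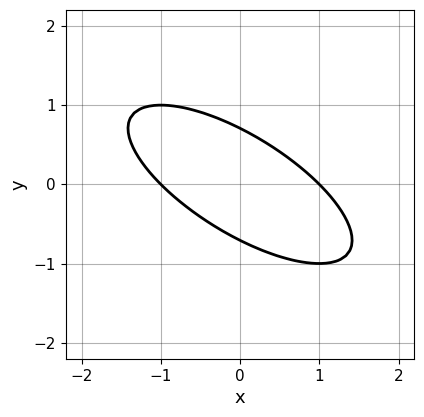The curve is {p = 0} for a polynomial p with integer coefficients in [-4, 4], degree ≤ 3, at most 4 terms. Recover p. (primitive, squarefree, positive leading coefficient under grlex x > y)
x^2 + 2*x*y + 2*y^2 - 1

Degree: a generic line meets the curve in up to 2 points, so deg p = 2.
Reading off the gridlines: among the integer gridlines, it crosses the x-axis at x ∈ {-1, 1}.
Together with the visible shape, these determine p as stated.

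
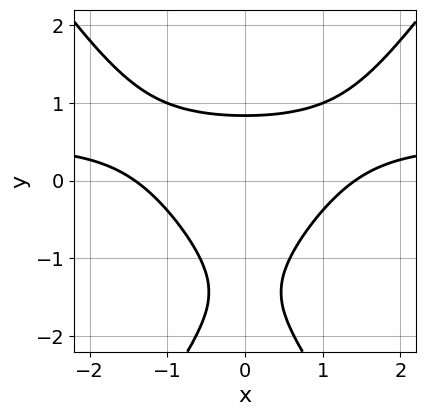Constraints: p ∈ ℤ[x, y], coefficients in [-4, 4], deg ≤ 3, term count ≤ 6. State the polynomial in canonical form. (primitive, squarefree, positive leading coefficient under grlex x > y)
The degree is 3 — a generic line meets the curve in up to 3 points.
Symmetries: the x ↦ −x reflection is a symmetry, so x appears only in even powers.
Assembling these constraints gives the stated polynomial.

2*x^2*y - y^3 - x^2 - 2*y^2 + 2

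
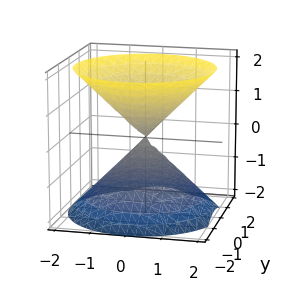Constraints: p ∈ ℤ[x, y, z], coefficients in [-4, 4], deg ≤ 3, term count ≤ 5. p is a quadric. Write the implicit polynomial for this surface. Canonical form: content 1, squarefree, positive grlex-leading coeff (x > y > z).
(a) There are 2 components.
(b) The degree is 2 — a double cone through the origin; a quadric.
(c) Symmetries: it's symmetric under z → −z, forcing even powers of z; every cross-section ⟂ z is a circle, so x, y appear only via x² + y².
(d) From the axis intercepts and sections: one z-axis crossing is at z = 0; a circular section at z = 1 has radius exactly 1.
(e) The integer polynomial consistent with all of this is the stated p.

x^2 + y^2 - z^2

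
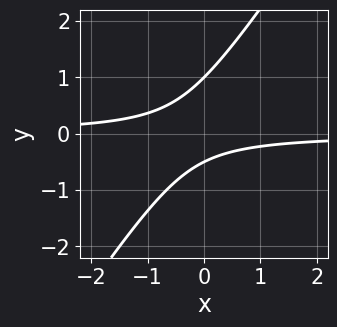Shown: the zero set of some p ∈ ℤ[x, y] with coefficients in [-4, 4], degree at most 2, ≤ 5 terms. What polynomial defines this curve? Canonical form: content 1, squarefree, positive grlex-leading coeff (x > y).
Degree: the shape is more complex than any degree-1 curve, so deg p = 2.
From the axis intercepts and sections: it meets the y-axis at y = 1 (among the integer gridlines); no x-intercept at any integer in the box.
These observations pin down the coefficients.

3*x*y - 2*y^2 + y + 1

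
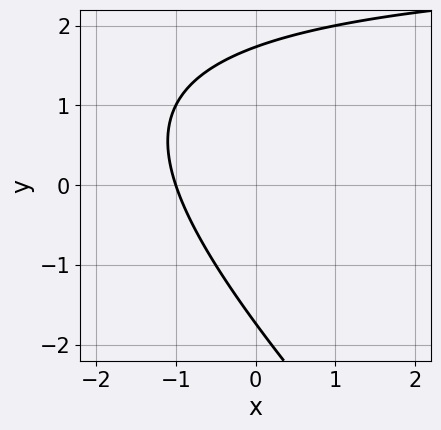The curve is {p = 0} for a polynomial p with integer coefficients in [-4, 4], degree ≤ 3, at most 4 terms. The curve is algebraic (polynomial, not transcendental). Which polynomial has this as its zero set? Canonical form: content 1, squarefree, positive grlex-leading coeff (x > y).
First, the degree is 2 — the shape is more complex than any degree-1 curve.
Then, from the visible intercepts: one x-axis crossing is at x = -1.
Finally, fitting integer coefficients to these (and the overall shape) gives p.

x*y + y^2 - 3*x - 3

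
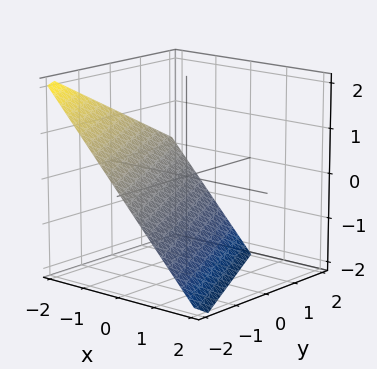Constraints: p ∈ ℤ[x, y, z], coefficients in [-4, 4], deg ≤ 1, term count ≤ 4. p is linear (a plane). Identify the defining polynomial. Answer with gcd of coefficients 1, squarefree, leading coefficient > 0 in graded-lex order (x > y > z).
2*x + y + 2*z + 2

1. Degree: every cross-section is a straight line — this is a plane, so deg p = 1.
2. Reading off the gridlines: it crosses the x-axis at the gridline x = -1; one y-axis crossing is at y = -2; it meets the z-axis at z = -1 (among the integer gridlines).
3. Putting this together gives p.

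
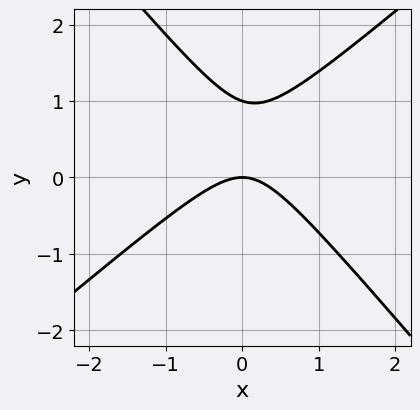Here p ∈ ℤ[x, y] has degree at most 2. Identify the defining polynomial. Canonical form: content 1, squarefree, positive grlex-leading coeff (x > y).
The degree is 2 — no degree-1 curve has this shape.
Checking where it meets the axes: it meets the x-axis at x = 0 (among the integer gridlines); among the integer gridlines, it crosses the y-axis at y ∈ {0, 1}.
The integer polynomial consistent with all of this is the stated p.

3*x^2 - x*y - 3*y^2 + 3*y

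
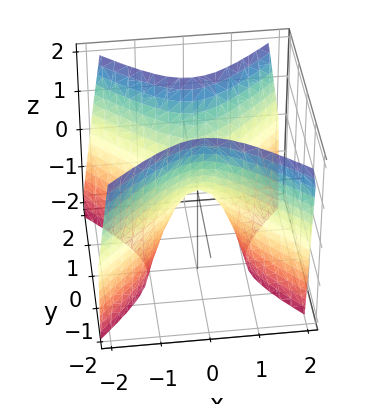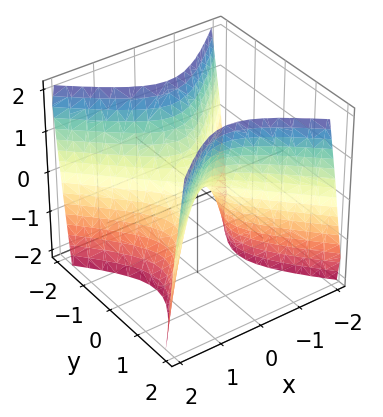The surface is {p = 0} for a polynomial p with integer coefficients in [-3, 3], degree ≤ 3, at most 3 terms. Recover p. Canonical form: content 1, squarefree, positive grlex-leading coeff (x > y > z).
2*x^2 - 2*y^2 + z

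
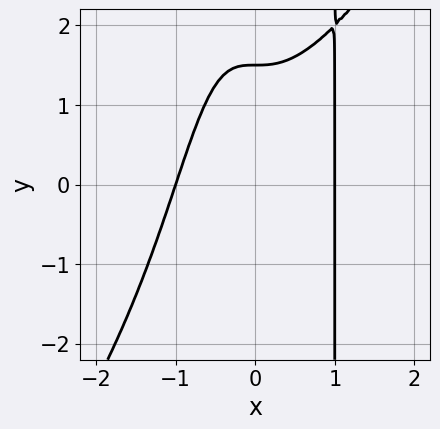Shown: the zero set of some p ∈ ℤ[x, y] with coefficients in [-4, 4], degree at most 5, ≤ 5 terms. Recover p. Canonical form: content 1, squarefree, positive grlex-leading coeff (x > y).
3*x^4 - 2*x^3*y + 2*y - 3

The degree is 4 — no degree-3 curve has this shape.
From the visible intercepts: the x-axis gridline crossings are at x ∈ {-1, 1}.
These observations pin down the coefficients.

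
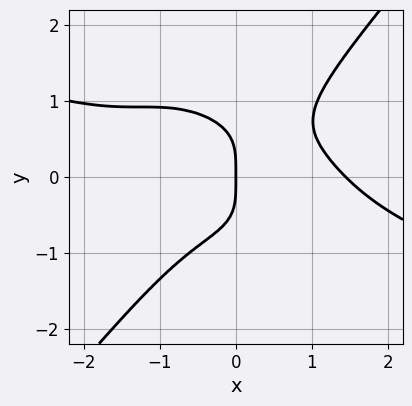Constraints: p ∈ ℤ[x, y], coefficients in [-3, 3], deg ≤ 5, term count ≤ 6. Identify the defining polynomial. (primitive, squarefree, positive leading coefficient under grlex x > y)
First, the degree is 4 — no degree-3 curve has this shape.
Then, reading off the gridlines: it crosses the x-axis at the gridline x = 0; one y-axis crossing is at y = 0.
Finally, these observations pin down the coefficients.

x^4 + 3*x^3*y + x^2*y^2 - 3*y^4 - 3*x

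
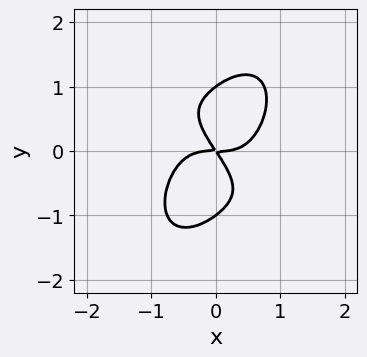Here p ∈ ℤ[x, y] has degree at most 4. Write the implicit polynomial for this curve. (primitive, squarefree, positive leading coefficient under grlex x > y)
1. Degree: no degree-3 curve has this shape, so deg p = 4.
2. Checking where it meets the axes: one x-axis crossing is at x = 0; among the integer gridlines, it crosses the y-axis at y ∈ {-1, 0, 1}.
3. Together with the visible shape, these determine p as stated.

3*x^4 + 3*x^3*y + 2*y^4 - 3*x*y - 2*y^2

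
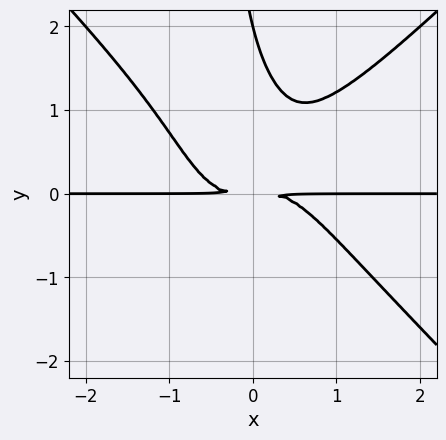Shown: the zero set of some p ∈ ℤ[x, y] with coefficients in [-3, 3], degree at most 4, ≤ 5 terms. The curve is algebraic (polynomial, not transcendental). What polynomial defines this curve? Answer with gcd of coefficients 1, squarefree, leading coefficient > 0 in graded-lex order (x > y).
2*x^3*y - 2*x*y^3 - y^3 + 2*y^2

(a) Degree: the shape is more complex than any degree-3 curve, so deg p = 4.
(b) Checking where it meets the axes: it crosses the y-axis at the gridline y = 2; every point of the x-axis in the box is on the curve.
(c) Together with the visible shape, these determine p as stated.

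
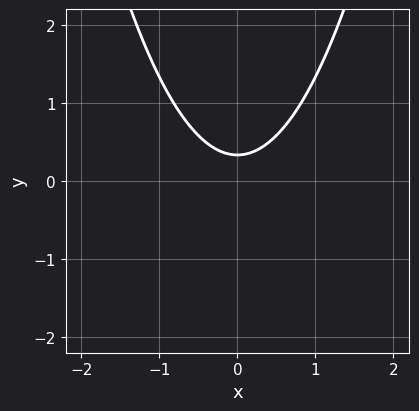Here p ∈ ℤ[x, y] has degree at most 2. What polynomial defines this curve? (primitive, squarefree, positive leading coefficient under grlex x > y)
3*x^2 - 3*y + 1

First, the degree is 2 — no degree-1 curve has this shape.
Then, symmetries: the x ↦ −x reflection is a symmetry, so x appears only in even powers.
Then, reading off the gridlines: no x-intercept at any integer in the box.
Finally, fitting integer coefficients to these (and the overall shape) gives p.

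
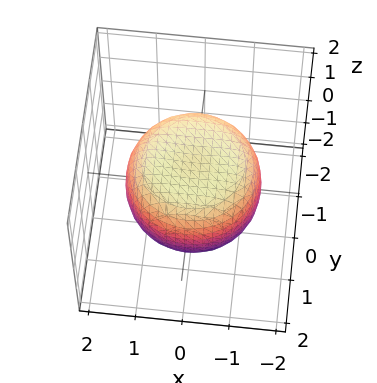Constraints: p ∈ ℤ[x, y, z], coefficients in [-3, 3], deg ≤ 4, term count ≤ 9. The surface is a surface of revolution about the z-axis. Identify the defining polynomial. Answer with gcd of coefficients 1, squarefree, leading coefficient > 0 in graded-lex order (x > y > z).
(a) deg p = 4. The shape is more complex than any degree-3 surface.
(b) Symmetry: the z-axis is an axis of rotation, so x and y enter only as x² + y².
(c) Against the integer gridlines: the z-axis gridline crossings are at z ∈ {-1, 1}; a circular section at z = -1 has radius exactly 1.
(d) Together with the visible shape, these determine p as stated.

x^4 + 2*x^2*y^2 + y^4 - x^2 - y^2 + 2*z^2 - 2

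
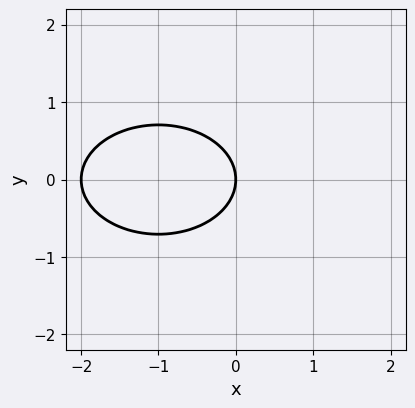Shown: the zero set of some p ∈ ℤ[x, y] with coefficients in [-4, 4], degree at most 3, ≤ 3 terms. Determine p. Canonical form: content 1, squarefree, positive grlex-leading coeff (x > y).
1. deg p = 2.
2. Symmetries: mirror symmetry y ↦ −y ⇒ only even powers of y.
3. From the axis intercepts and sections: the x-axis gridline crossings are at x ∈ {-2, 0}; it meets the y-axis at y = 0 (among the integer gridlines).
4. Matching integer coefficients to the picture gives p.

x^2 + 2*y^2 + 2*x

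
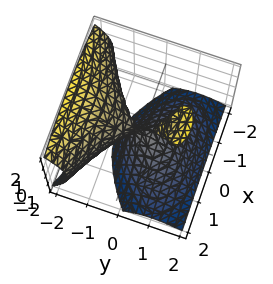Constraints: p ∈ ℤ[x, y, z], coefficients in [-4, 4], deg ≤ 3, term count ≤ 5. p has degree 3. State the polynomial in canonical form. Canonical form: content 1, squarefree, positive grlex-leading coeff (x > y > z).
(a) I count 2 distinct pieces.
(b) Degree: the shape is more complex than any degree-2 surface, so deg p = 3.
(c) Observable constraints: one z-axis crossing is at z = 0; one x-axis crossing is at x = 0; it crosses the y-axis at the gridline y = 0.
(d) Matching integer coefficients to the picture gives p.

3*y^3 - 3*y*z^2 + z^3 + 3*x^2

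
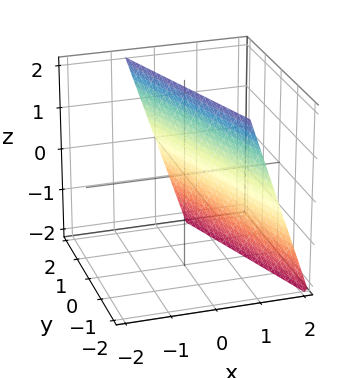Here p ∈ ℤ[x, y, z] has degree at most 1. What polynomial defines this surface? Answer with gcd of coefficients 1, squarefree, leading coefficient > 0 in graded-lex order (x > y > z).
(a) Degree: every cross-section is a straight line — this is a plane, so deg p = 1.
(b) Observable constraints: it meets the z-axis at z = 2 (among the integer gridlines); one y-axis crossing is at y = 2.
(c) Assembling these constraints gives the stated polynomial.

3*x + y + z - 2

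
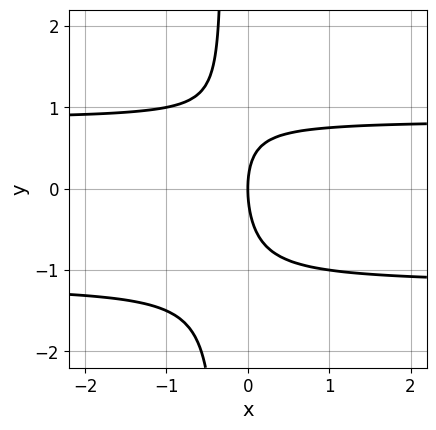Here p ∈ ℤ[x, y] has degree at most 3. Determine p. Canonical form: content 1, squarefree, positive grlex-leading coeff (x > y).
1. deg p = 3. A generic line meets the curve in up to 3 points.
2. From the visible intercepts: it meets the x-axis at x = 0 (among the integer gridlines); one y-axis crossing is at y = 0.
3. Assembling these constraints gives the stated polynomial.

3*x*y^2 + x*y + y^2 - 3*x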